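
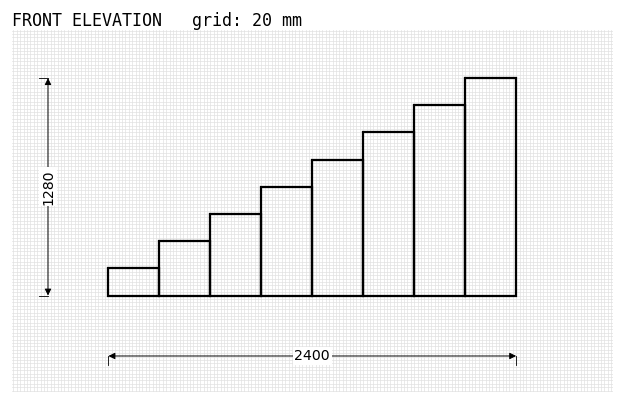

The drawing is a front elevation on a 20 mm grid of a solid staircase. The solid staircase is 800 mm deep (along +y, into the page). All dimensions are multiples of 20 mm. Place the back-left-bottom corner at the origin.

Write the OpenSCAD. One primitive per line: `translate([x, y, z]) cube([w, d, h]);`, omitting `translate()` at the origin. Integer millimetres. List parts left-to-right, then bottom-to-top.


cube([300, 800, 160]);
translate([300, 0, 0]) cube([300, 800, 320]);
translate([600, 0, 0]) cube([300, 800, 480]);
translate([900, 0, 0]) cube([300, 800, 640]);
translate([1200, 0, 0]) cube([300, 800, 800]);
translate([1500, 0, 0]) cube([300, 800, 960]);
translate([1800, 0, 0]) cube([300, 800, 1120]);
translate([2100, 0, 0]) cube([300, 800, 1280]);


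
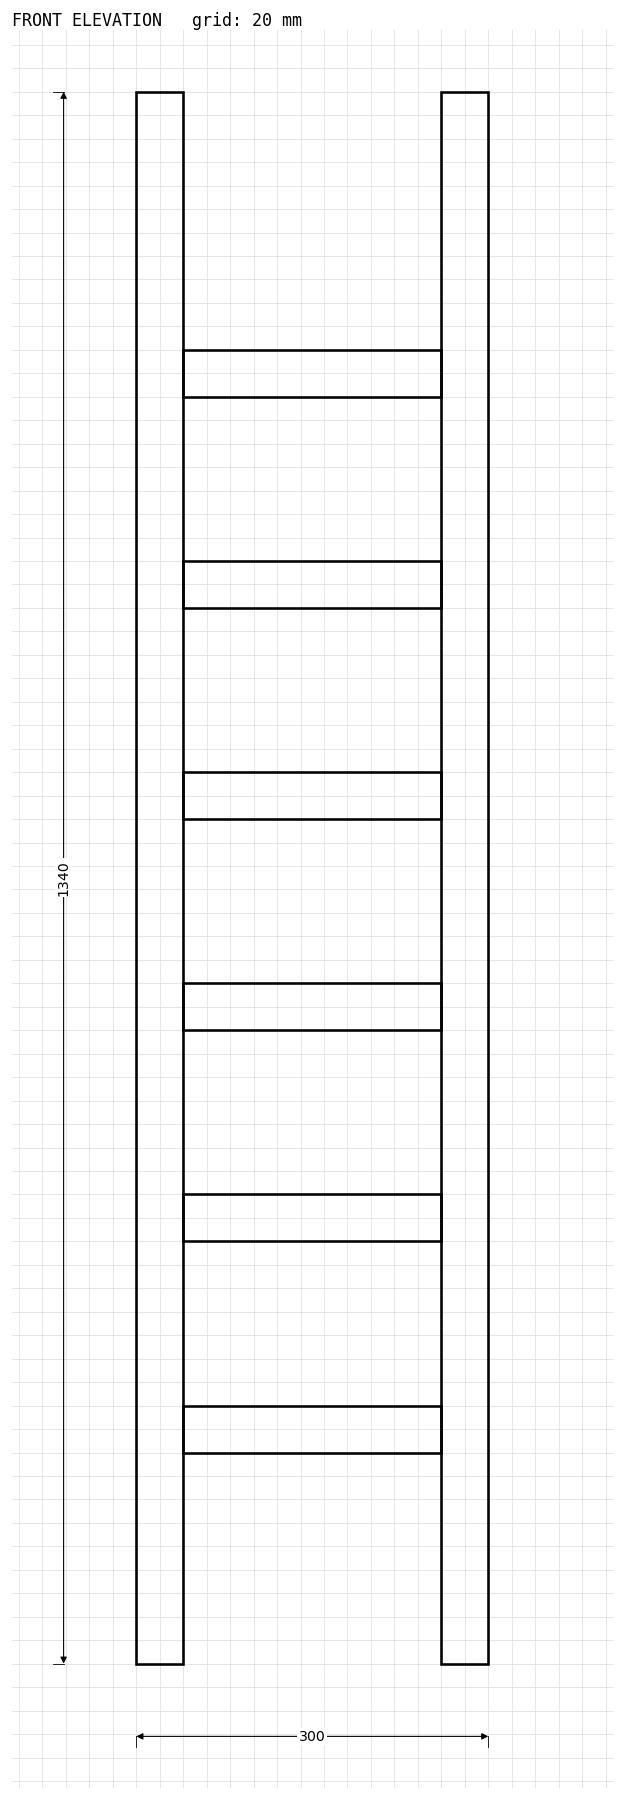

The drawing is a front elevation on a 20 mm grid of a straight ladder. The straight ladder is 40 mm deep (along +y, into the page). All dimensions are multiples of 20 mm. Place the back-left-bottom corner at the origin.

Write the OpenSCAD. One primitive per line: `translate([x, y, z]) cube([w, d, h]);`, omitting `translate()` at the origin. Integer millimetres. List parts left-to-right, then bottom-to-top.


cube([40, 40, 1340]);
translate([40, 0, 180]) cube([220, 40, 40]);
translate([40, 0, 360]) cube([220, 40, 40]);
translate([40, 0, 540]) cube([220, 40, 40]);
translate([40, 0, 720]) cube([220, 40, 40]);
translate([40, 0, 900]) cube([220, 40, 40]);
translate([40, 0, 1080]) cube([220, 40, 40]);
translate([260, 0, 0]) cube([40, 40, 1340]);


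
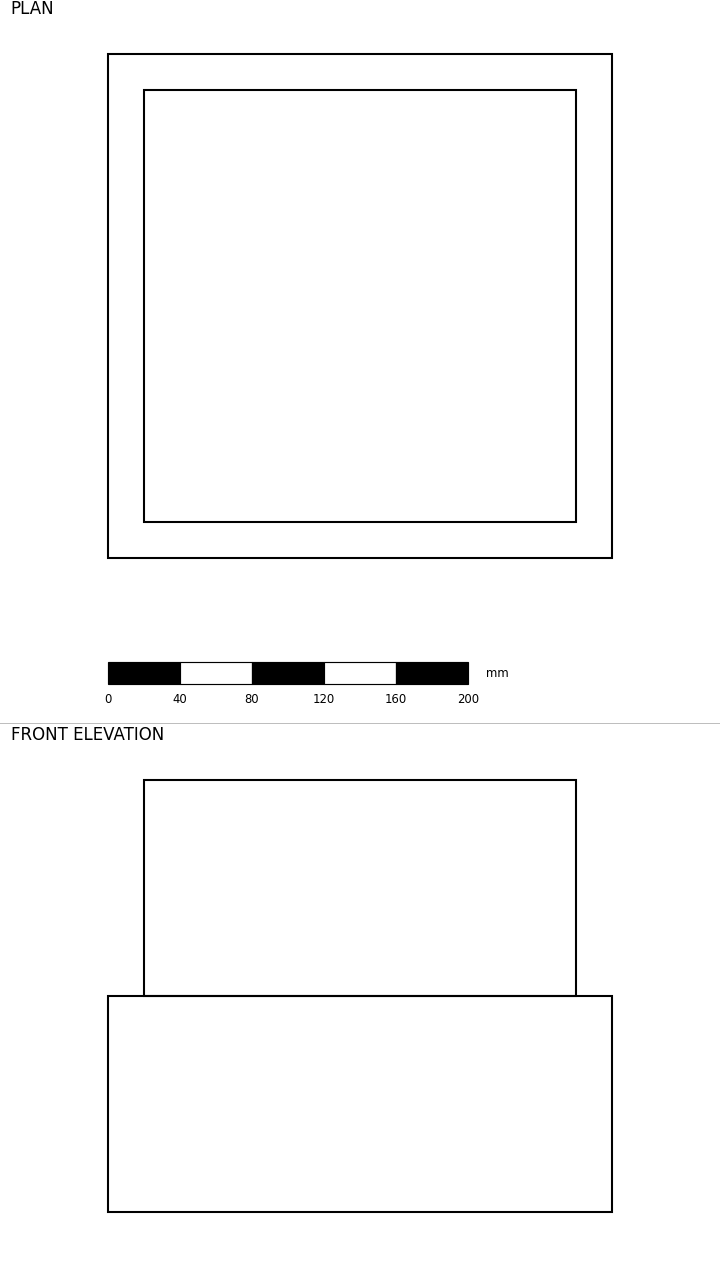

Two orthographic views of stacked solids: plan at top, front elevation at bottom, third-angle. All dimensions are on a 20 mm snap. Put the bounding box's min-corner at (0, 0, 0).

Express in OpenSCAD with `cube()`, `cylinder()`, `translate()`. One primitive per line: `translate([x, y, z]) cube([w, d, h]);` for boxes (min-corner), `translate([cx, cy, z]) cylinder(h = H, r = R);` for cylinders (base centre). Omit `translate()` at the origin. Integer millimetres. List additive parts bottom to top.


cube([280, 280, 120]);
translate([20, 20, 120]) cube([240, 240, 120]);


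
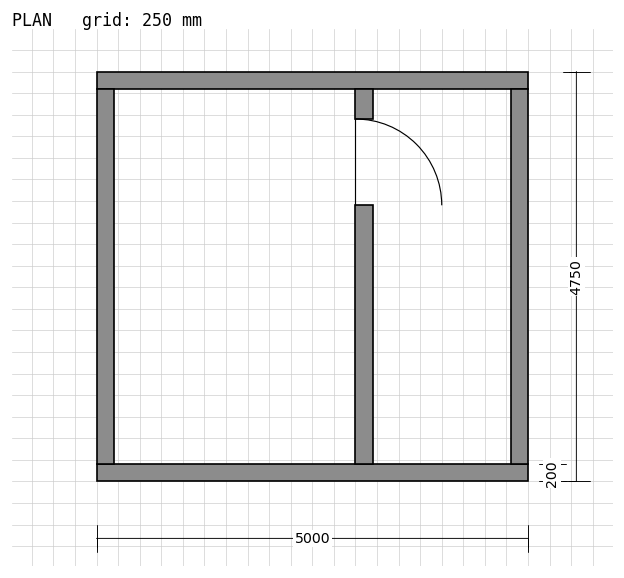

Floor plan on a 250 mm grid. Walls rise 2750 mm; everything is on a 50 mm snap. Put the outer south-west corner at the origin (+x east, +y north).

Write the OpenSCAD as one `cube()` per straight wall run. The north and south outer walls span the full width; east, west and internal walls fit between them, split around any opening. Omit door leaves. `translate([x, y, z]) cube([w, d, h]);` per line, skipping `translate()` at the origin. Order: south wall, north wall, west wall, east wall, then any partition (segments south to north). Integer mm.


cube([5000, 200, 2750]);
translate([0, 4550, 0]) cube([5000, 200, 2750]);
translate([0, 200, 0]) cube([200, 4350, 2750]);
translate([4800, 200, 0]) cube([200, 4350, 2750]);
translate([3000, 200, 0]) cube([200, 3000, 2750]);
translate([3000, 4200, 0]) cube([200, 350, 2750]);


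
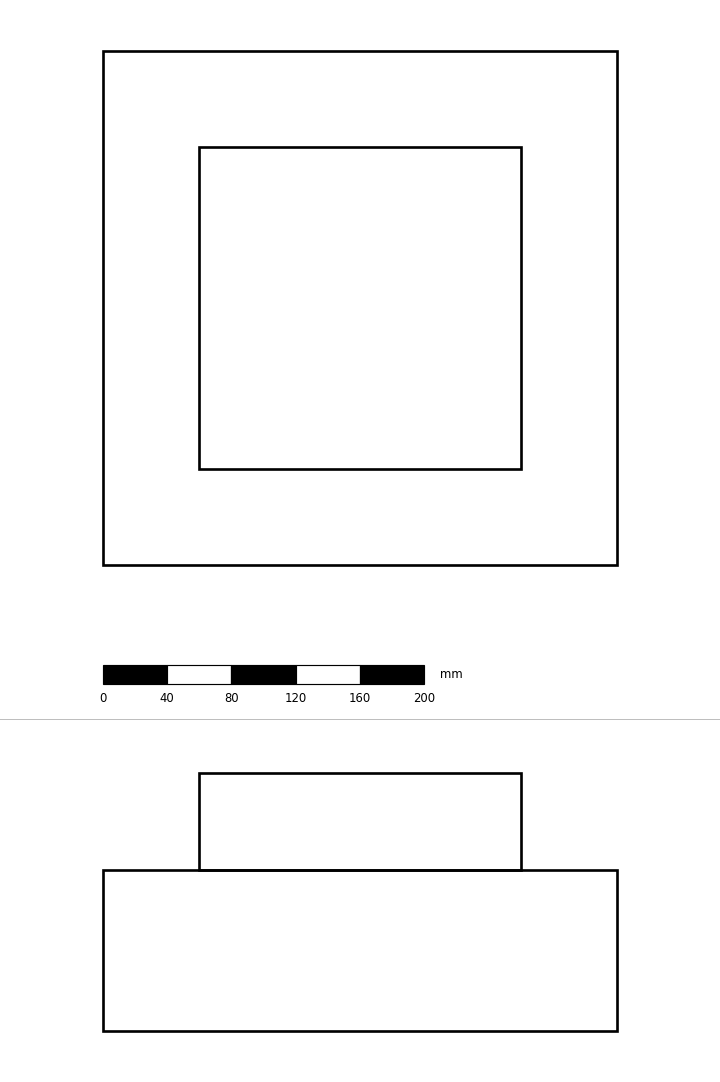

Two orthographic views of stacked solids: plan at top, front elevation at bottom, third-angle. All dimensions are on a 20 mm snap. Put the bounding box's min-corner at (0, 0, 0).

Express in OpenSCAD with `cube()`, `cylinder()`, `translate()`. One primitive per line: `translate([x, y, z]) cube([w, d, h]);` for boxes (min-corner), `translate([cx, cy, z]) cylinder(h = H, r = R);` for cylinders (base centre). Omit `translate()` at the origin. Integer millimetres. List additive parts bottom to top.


cube([320, 320, 100]);
translate([60, 60, 100]) cube([200, 200, 60]);


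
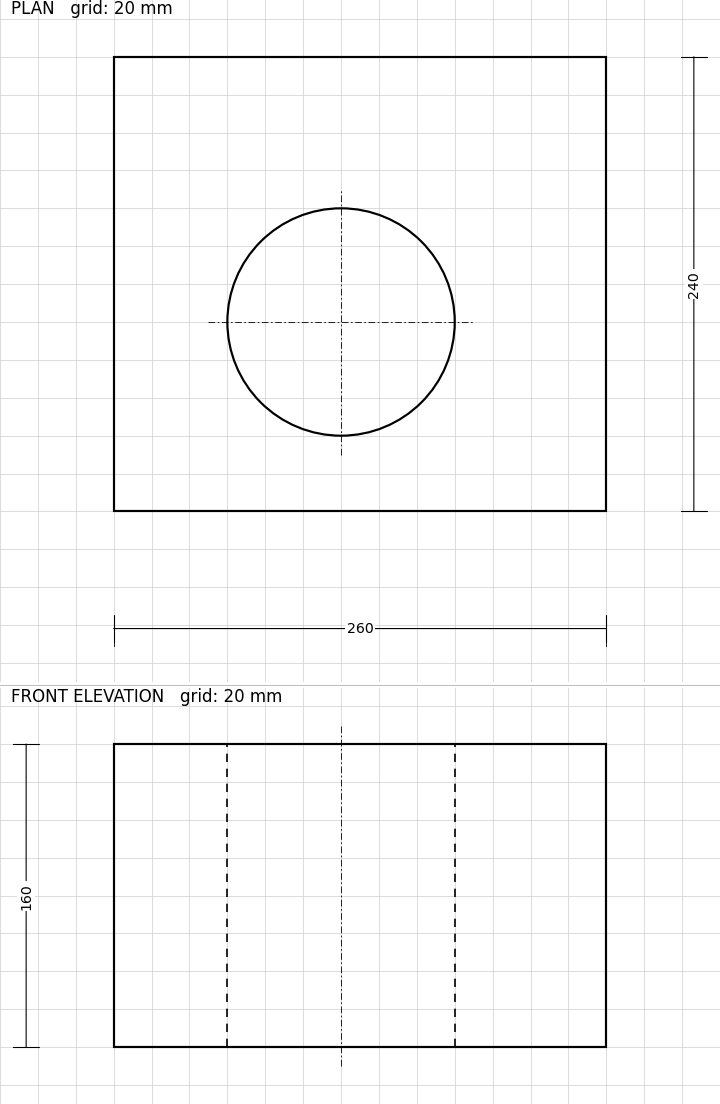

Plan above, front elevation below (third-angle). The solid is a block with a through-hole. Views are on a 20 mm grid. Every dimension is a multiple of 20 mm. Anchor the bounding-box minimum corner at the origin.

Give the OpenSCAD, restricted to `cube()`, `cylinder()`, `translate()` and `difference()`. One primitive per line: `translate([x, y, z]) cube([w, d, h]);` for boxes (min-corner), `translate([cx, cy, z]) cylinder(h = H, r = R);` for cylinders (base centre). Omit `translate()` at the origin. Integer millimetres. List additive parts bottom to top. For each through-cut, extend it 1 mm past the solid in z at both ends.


difference() {
  cube([260, 240, 160]);
  translate([120, 100, -1]) cylinder(h = 162, r = 60);
}


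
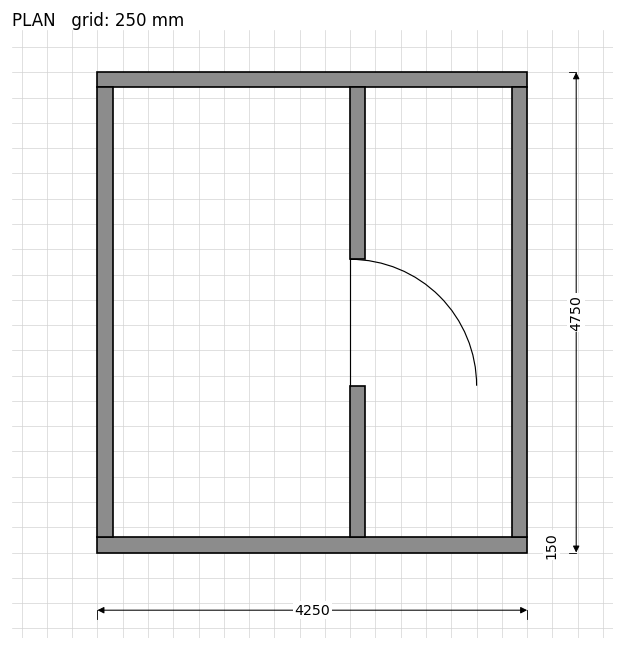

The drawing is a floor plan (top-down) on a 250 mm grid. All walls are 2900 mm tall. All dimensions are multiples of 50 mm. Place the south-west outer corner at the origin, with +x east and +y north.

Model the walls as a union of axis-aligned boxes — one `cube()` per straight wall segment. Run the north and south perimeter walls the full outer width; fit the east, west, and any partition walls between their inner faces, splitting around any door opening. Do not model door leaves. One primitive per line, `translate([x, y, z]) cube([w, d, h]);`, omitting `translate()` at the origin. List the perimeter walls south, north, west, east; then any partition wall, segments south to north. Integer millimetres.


cube([4250, 150, 2900]);
translate([0, 4600, 0]) cube([4250, 150, 2900]);
translate([0, 150, 0]) cube([150, 4450, 2900]);
translate([4100, 150, 0]) cube([150, 4450, 2900]);
translate([2500, 150, 0]) cube([150, 1500, 2900]);
translate([2500, 2900, 0]) cube([150, 1700, 2900]);


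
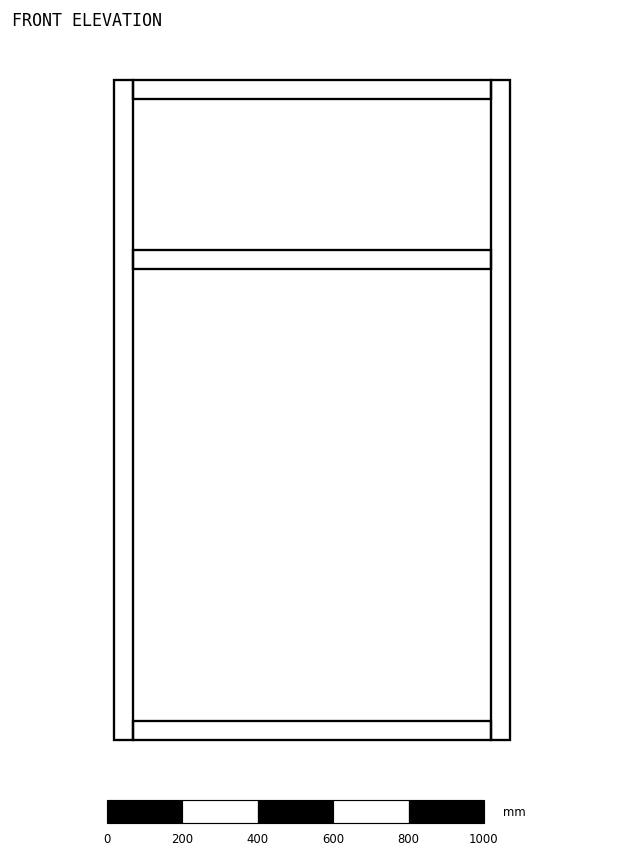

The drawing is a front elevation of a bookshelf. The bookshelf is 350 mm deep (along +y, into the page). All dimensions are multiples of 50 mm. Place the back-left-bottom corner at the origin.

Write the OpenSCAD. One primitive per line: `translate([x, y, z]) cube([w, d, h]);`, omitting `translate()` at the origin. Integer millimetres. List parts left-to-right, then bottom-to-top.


cube([50, 350, 1750]);
translate([50, 0, 0]) cube([950, 350, 50]);
translate([50, 0, 1250]) cube([950, 350, 50]);
translate([50, 0, 1700]) cube([950, 350, 50]);
translate([1000, 0, 0]) cube([50, 350, 1750]);


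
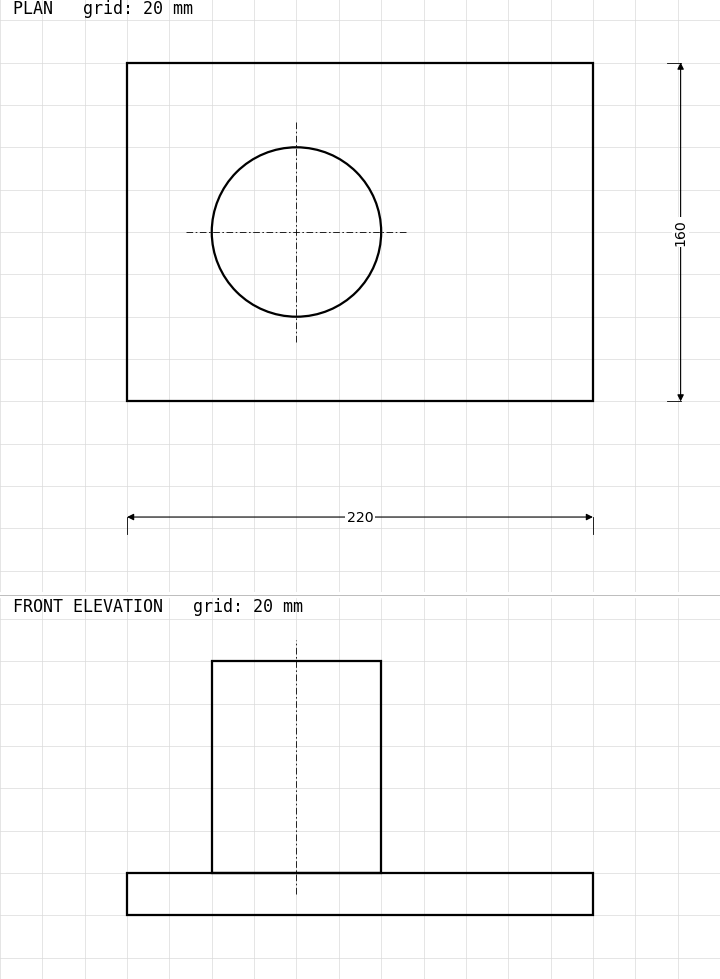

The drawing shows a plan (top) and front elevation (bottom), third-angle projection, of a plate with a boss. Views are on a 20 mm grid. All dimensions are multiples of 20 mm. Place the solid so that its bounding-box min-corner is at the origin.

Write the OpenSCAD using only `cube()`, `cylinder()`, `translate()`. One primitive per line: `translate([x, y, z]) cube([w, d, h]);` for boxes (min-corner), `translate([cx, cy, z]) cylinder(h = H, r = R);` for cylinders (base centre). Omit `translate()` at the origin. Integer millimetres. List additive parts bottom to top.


cube([220, 160, 20]);
translate([80, 80, 20]) cylinder(h = 100, r = 40);


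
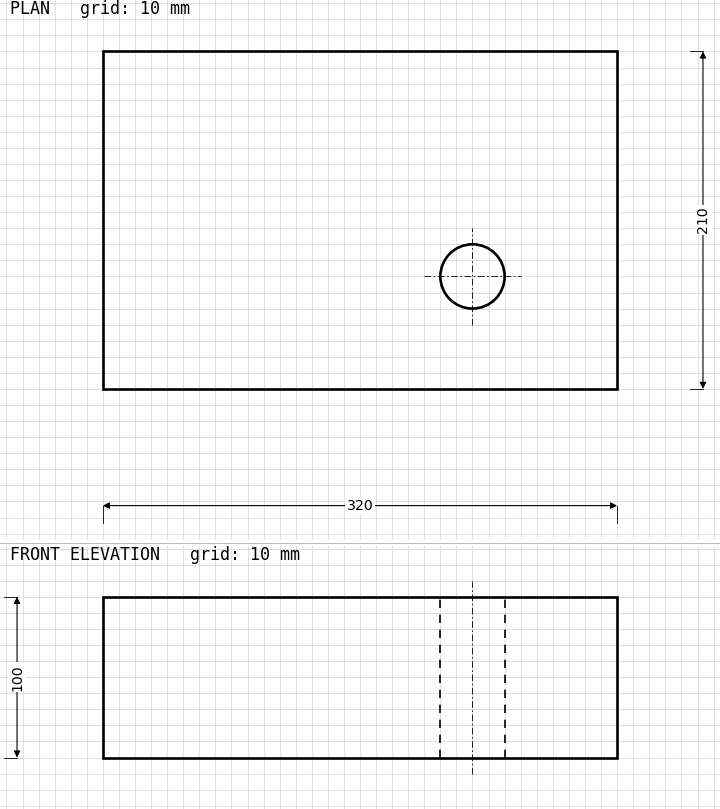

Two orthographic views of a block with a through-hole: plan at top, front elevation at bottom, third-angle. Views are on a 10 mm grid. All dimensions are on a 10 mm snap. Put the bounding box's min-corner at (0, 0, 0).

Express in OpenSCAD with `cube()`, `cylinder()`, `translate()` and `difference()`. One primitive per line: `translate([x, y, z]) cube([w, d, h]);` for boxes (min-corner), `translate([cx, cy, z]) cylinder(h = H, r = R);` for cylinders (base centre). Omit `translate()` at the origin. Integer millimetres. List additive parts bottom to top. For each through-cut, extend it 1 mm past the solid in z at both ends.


difference() {
  cube([320, 210, 100]);
  translate([230, 70, -1]) cylinder(h = 102, r = 20);
}


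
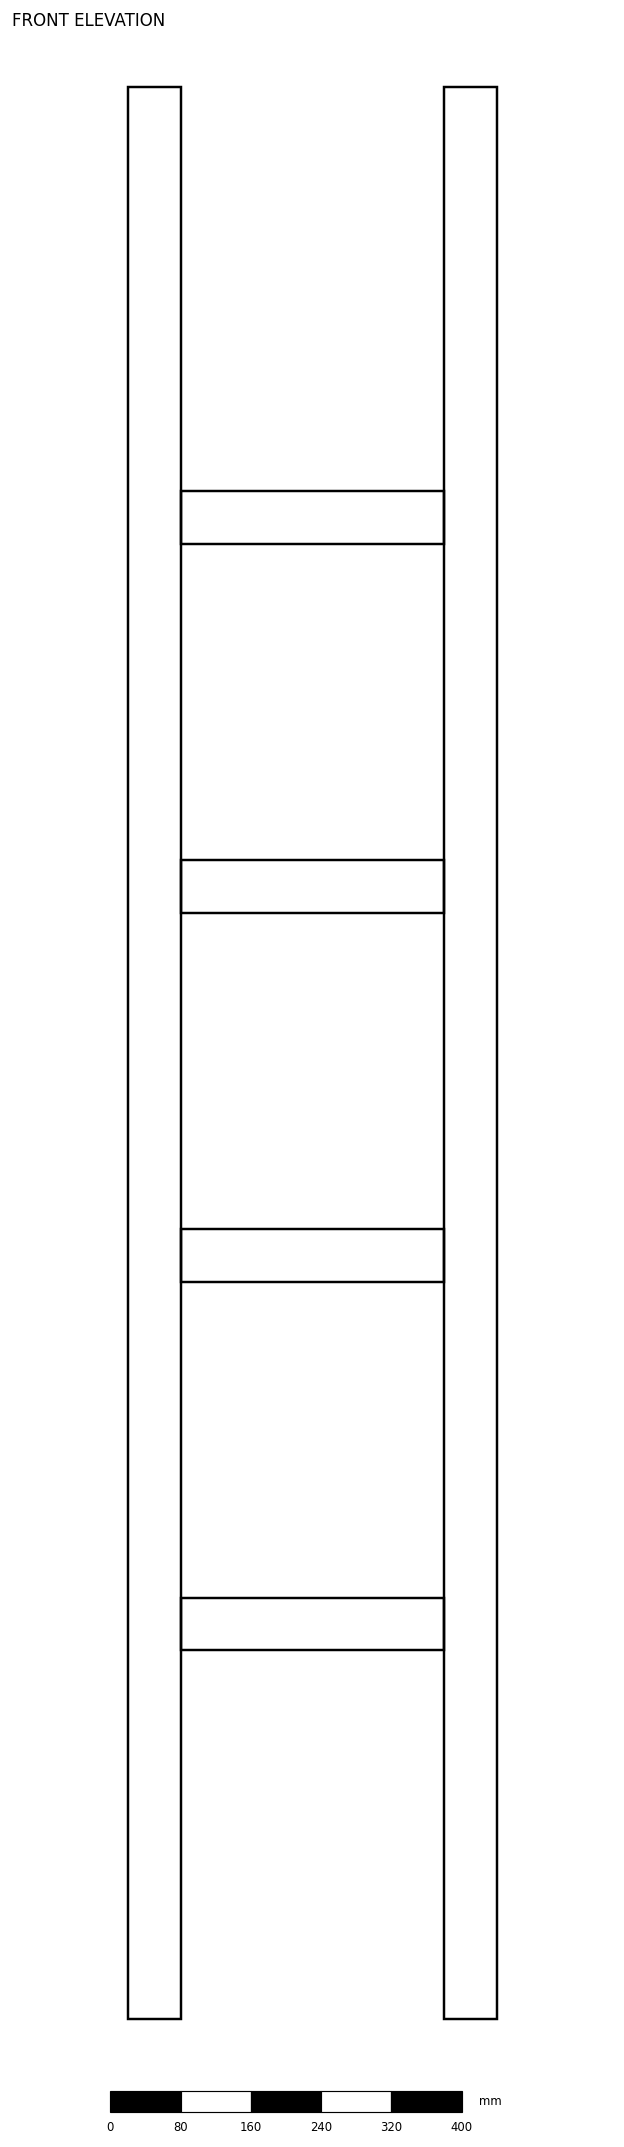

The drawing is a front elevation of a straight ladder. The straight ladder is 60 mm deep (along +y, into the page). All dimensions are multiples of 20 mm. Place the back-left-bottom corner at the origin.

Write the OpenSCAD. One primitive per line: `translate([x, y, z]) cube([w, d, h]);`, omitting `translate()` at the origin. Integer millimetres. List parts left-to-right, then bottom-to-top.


cube([60, 60, 2200]);
translate([60, 0, 420]) cube([300, 60, 60]);
translate([60, 0, 840]) cube([300, 60, 60]);
translate([60, 0, 1260]) cube([300, 60, 60]);
translate([60, 0, 1680]) cube([300, 60, 60]);
translate([360, 0, 0]) cube([60, 60, 2200]);


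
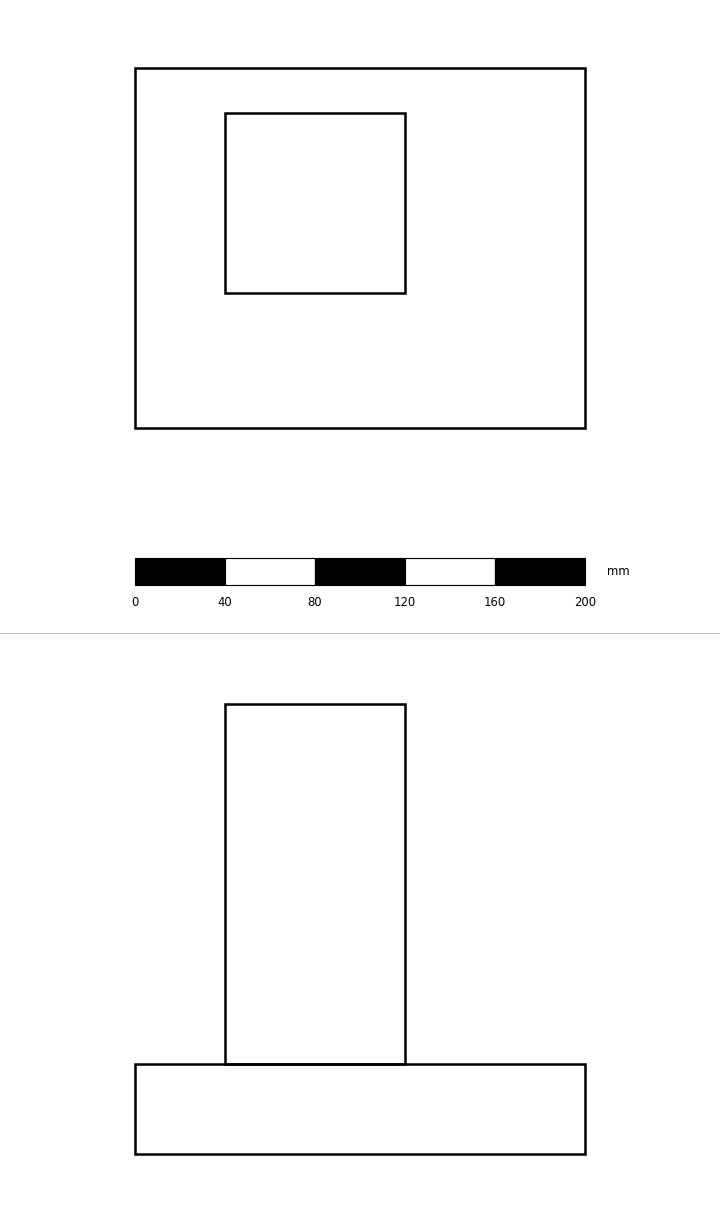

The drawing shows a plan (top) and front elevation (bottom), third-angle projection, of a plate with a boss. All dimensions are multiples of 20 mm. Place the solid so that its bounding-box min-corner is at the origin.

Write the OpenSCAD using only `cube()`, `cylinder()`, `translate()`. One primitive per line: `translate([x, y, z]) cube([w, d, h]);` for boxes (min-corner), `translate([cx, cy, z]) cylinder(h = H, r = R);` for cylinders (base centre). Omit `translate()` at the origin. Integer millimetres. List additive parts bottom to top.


cube([200, 160, 40]);
translate([40, 60, 40]) cube([80, 80, 160]);


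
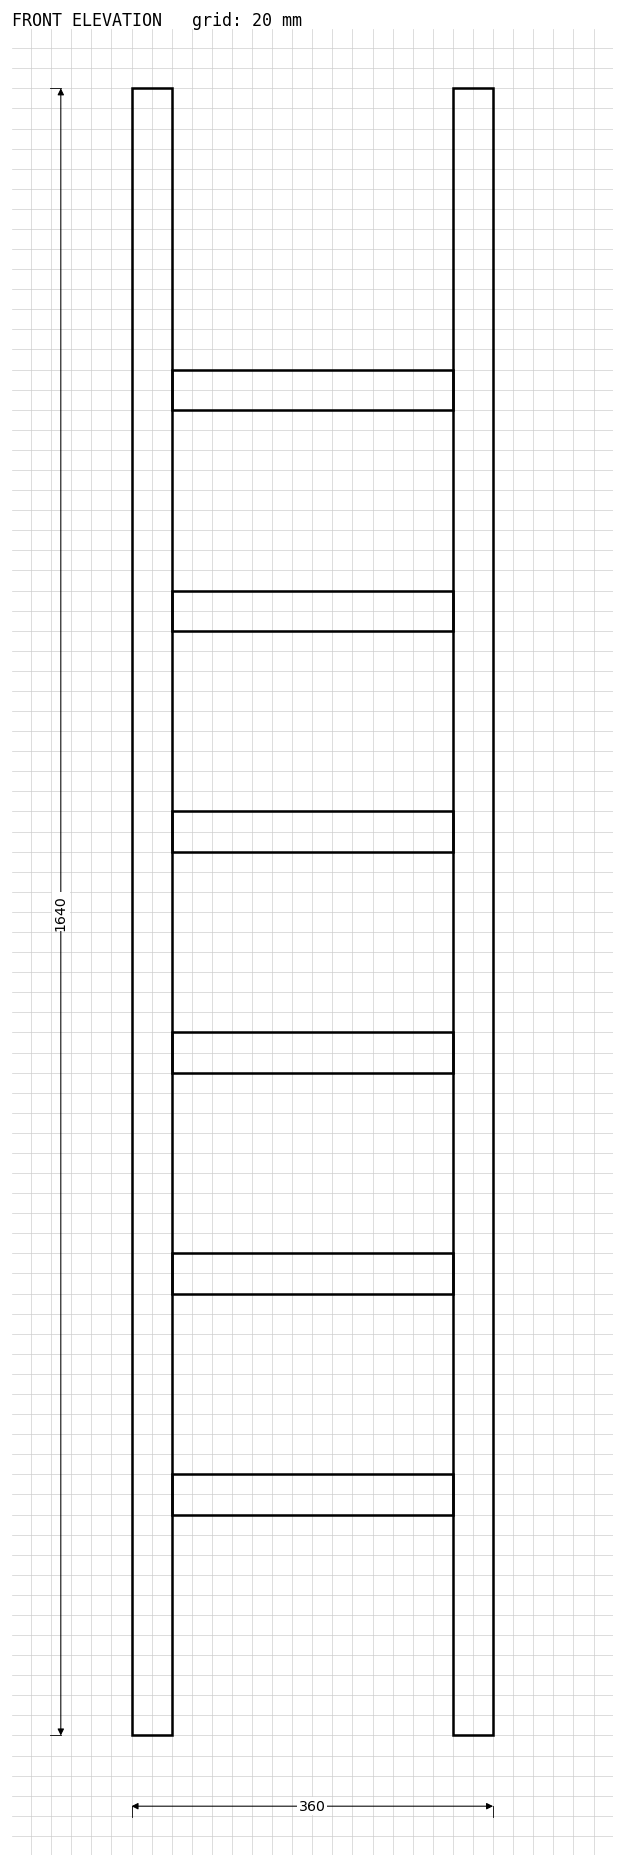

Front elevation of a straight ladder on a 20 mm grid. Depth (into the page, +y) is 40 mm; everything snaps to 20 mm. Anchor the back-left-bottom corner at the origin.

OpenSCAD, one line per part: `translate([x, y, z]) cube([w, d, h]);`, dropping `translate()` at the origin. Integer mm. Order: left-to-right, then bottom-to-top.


cube([40, 40, 1640]);
translate([40, 0, 220]) cube([280, 40, 40]);
translate([40, 0, 440]) cube([280, 40, 40]);
translate([40, 0, 660]) cube([280, 40, 40]);
translate([40, 0, 880]) cube([280, 40, 40]);
translate([40, 0, 1100]) cube([280, 40, 40]);
translate([40, 0, 1320]) cube([280, 40, 40]);
translate([320, 0, 0]) cube([40, 40, 1640]);


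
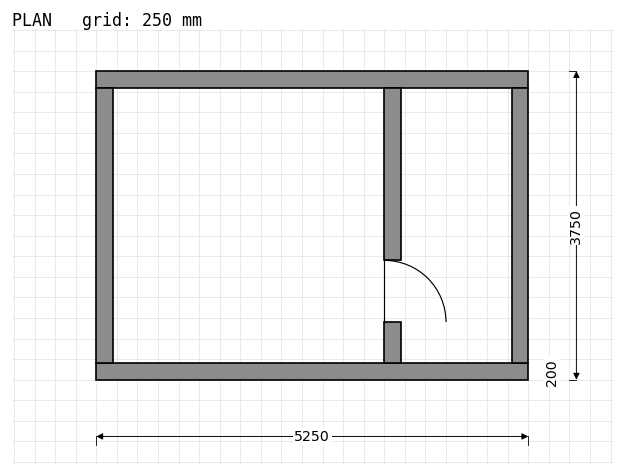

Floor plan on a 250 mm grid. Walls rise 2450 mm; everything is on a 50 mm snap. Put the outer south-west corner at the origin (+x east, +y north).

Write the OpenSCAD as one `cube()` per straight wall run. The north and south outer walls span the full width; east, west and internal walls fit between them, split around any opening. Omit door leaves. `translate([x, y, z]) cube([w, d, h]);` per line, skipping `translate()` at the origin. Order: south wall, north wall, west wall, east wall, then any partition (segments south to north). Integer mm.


cube([5250, 200, 2450]);
translate([0, 3550, 0]) cube([5250, 200, 2450]);
translate([0, 200, 0]) cube([200, 3350, 2450]);
translate([5050, 200, 0]) cube([200, 3350, 2450]);
translate([3500, 200, 0]) cube([200, 500, 2450]);
translate([3500, 1450, 0]) cube([200, 2100, 2450]);


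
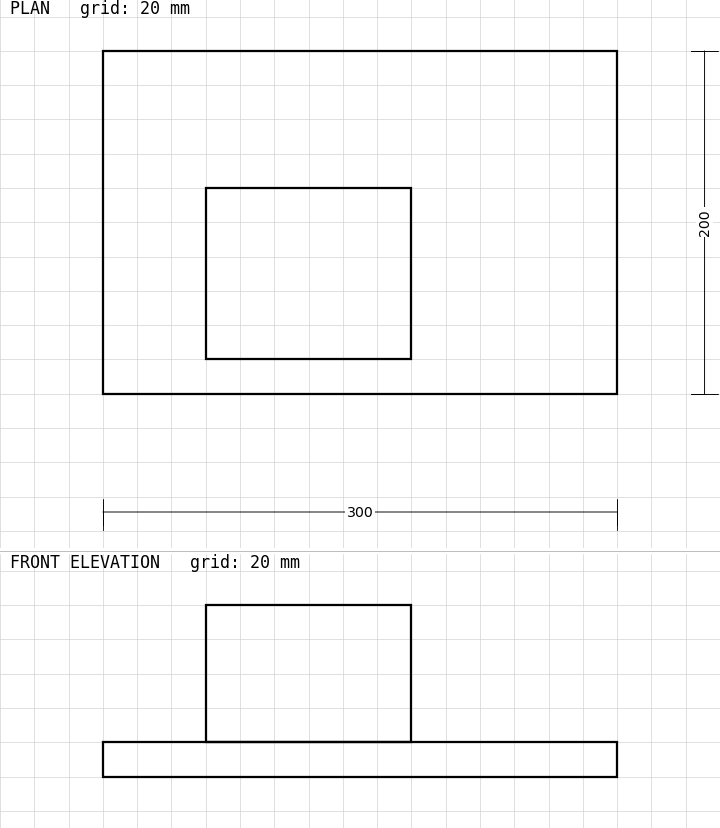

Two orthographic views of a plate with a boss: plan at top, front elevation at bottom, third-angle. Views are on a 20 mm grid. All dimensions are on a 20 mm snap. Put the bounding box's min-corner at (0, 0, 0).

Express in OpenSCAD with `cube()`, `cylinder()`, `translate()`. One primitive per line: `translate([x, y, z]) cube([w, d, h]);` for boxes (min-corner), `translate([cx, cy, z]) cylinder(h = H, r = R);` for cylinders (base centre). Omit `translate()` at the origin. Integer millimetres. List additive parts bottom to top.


cube([300, 200, 20]);
translate([60, 20, 20]) cube([120, 100, 80]);


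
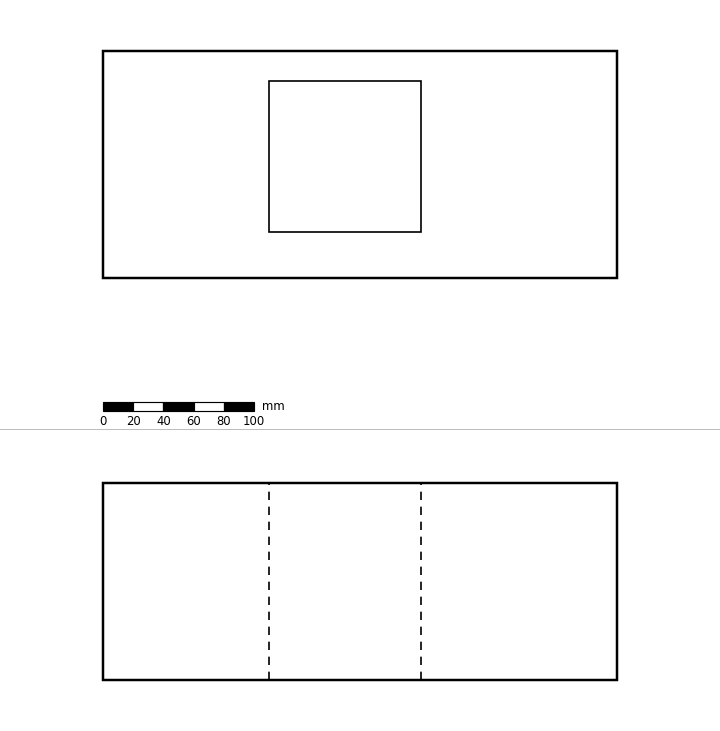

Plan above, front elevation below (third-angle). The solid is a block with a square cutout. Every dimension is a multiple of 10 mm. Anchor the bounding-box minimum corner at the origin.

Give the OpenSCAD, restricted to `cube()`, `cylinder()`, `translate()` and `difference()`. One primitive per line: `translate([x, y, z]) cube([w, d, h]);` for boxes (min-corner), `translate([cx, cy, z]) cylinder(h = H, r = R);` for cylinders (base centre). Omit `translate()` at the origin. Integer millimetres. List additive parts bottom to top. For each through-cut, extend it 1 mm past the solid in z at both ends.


difference() {
  cube([340, 150, 130]);
  translate([110, 30, -1]) cube([100, 100, 132]);
}


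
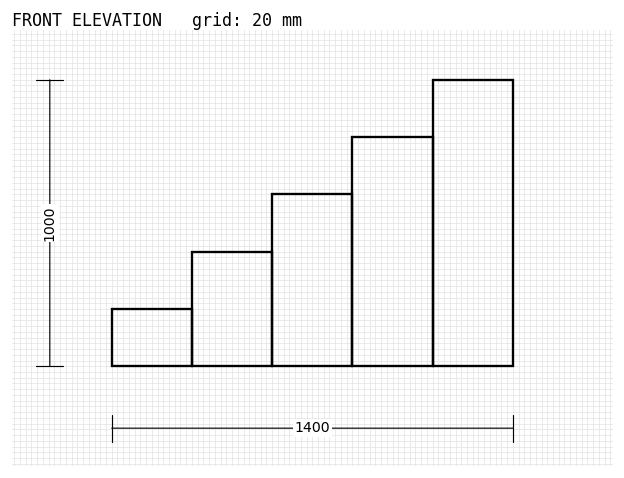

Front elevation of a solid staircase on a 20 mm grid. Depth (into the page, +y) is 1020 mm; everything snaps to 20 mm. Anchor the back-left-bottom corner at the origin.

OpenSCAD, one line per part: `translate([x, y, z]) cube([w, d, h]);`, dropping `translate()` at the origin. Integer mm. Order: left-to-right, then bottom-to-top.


cube([280, 1020, 200]);
translate([280, 0, 0]) cube([280, 1020, 400]);
translate([560, 0, 0]) cube([280, 1020, 600]);
translate([840, 0, 0]) cube([280, 1020, 800]);
translate([1120, 0, 0]) cube([280, 1020, 1000]);


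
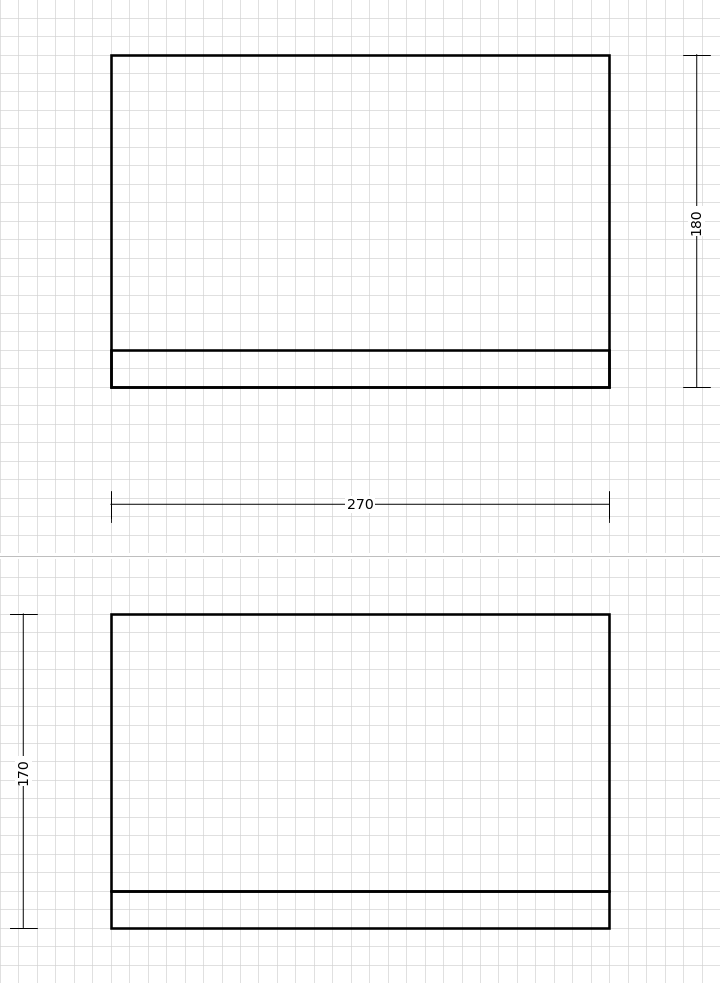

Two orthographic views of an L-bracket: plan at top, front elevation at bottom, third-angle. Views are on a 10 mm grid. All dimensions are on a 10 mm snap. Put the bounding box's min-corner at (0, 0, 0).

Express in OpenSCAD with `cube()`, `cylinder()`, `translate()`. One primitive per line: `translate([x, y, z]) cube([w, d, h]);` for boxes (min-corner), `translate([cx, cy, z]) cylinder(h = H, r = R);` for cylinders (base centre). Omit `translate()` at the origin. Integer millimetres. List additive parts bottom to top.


cube([270, 180, 20]);
translate([0, 0, 20]) cube([270, 20, 150]);


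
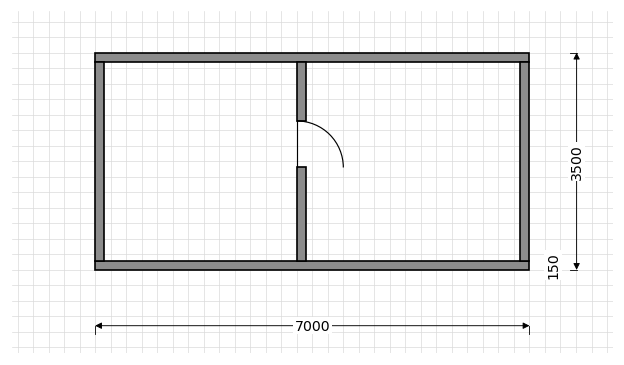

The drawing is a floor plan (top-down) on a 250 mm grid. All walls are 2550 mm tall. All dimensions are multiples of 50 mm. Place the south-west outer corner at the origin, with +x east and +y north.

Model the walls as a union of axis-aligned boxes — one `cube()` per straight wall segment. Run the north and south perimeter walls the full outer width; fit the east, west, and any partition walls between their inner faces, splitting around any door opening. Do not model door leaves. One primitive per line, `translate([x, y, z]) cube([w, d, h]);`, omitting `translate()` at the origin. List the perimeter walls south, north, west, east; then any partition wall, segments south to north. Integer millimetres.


cube([7000, 150, 2550]);
translate([0, 3350, 0]) cube([7000, 150, 2550]);
translate([0, 150, 0]) cube([150, 3200, 2550]);
translate([6850, 150, 0]) cube([150, 3200, 2550]);
translate([3250, 150, 0]) cube([150, 1500, 2550]);
translate([3250, 2400, 0]) cube([150, 950, 2550]);


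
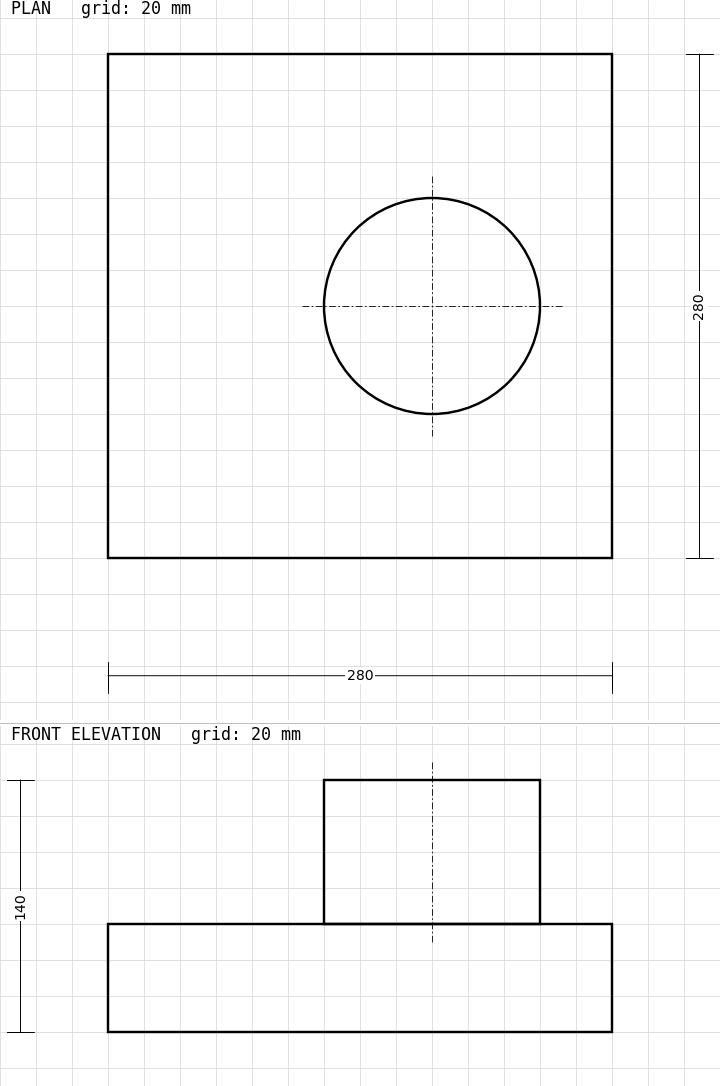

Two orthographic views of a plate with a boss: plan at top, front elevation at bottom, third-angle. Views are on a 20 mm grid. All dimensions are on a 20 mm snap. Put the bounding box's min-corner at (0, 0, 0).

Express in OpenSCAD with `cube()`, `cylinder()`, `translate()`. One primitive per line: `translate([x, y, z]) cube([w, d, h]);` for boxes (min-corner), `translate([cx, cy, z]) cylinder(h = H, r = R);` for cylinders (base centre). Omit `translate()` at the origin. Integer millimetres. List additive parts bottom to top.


cube([280, 280, 60]);
translate([180, 140, 60]) cylinder(h = 80, r = 60);


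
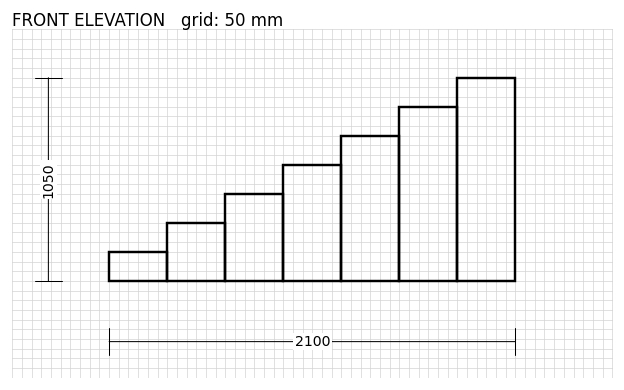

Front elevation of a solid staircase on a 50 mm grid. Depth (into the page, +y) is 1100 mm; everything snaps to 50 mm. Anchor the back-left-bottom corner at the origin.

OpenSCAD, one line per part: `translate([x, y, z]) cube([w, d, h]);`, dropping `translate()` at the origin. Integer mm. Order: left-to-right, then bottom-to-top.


cube([300, 1100, 150]);
translate([300, 0, 0]) cube([300, 1100, 300]);
translate([600, 0, 0]) cube([300, 1100, 450]);
translate([900, 0, 0]) cube([300, 1100, 600]);
translate([1200, 0, 0]) cube([300, 1100, 750]);
translate([1500, 0, 0]) cube([300, 1100, 900]);
translate([1800, 0, 0]) cube([300, 1100, 1050]);


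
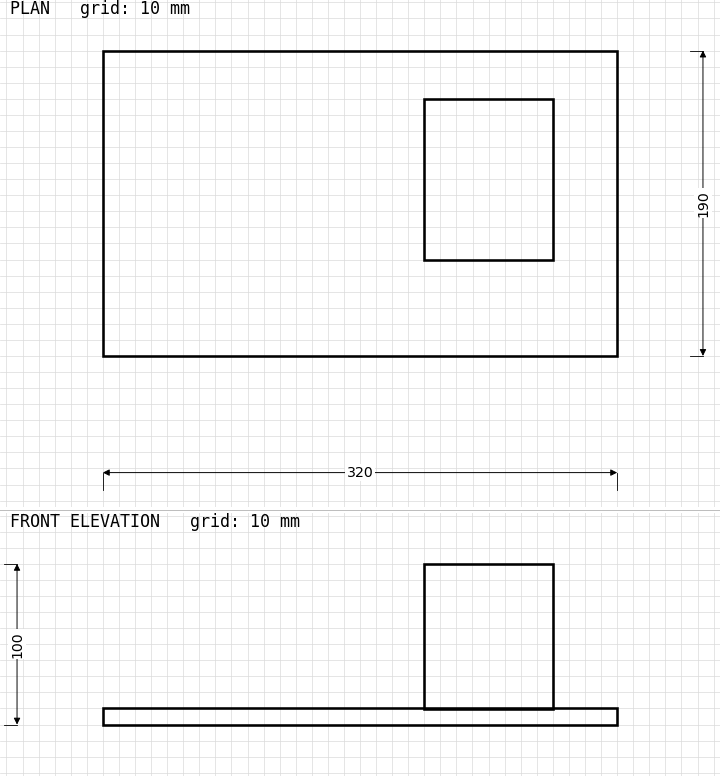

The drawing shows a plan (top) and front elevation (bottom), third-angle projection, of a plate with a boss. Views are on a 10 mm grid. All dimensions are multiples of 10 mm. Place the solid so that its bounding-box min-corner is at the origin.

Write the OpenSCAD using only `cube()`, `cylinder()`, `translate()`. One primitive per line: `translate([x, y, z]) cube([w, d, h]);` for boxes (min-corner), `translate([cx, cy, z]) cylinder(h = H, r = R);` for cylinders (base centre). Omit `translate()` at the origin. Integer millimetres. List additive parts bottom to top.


cube([320, 190, 10]);
translate([200, 60, 10]) cube([80, 100, 90]);


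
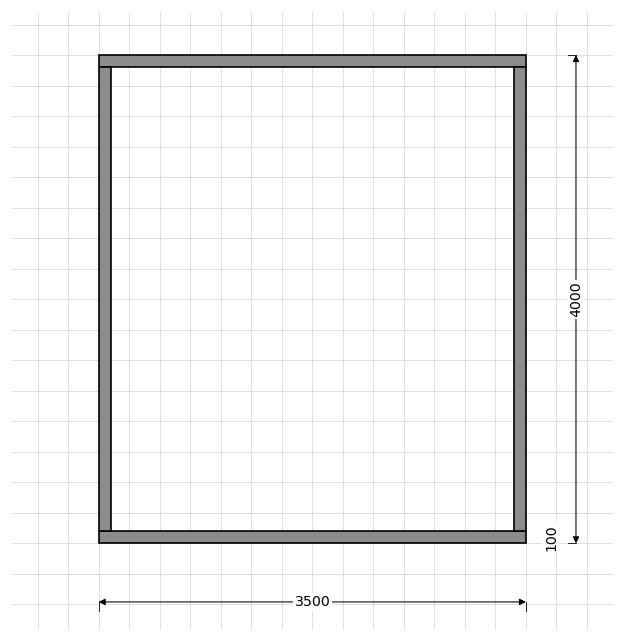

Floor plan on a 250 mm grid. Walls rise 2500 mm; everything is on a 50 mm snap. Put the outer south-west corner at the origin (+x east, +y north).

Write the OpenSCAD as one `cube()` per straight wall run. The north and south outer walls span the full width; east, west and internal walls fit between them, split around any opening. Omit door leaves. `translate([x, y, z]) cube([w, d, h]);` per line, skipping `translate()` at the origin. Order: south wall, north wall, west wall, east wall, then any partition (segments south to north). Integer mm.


cube([3500, 100, 2500]);
translate([0, 3900, 0]) cube([3500, 100, 2500]);
translate([0, 100, 0]) cube([100, 3800, 2500]);
translate([3400, 100, 0]) cube([100, 3800, 2500]);


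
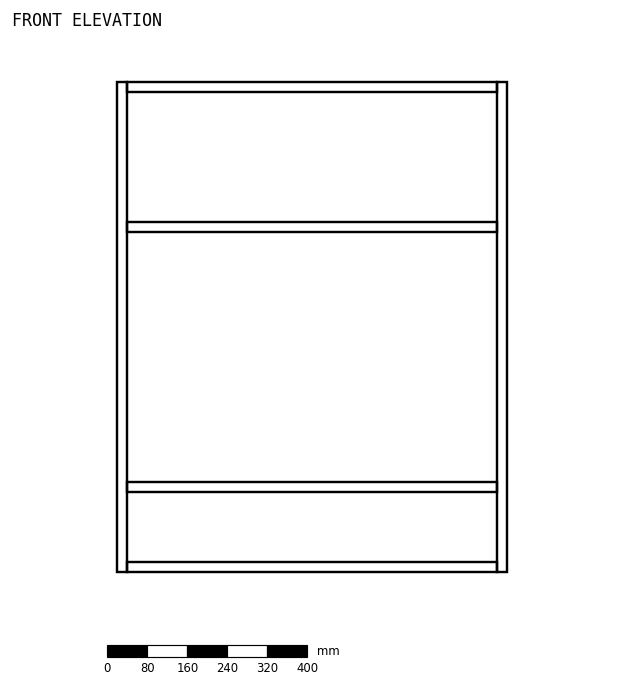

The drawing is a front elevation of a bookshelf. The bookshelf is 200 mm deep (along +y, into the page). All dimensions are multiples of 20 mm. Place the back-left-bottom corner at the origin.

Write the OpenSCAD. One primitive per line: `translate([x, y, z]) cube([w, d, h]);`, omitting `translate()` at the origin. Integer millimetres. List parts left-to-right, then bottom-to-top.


cube([20, 200, 980]);
translate([20, 0, 0]) cube([740, 200, 20]);
translate([20, 0, 160]) cube([740, 200, 20]);
translate([20, 0, 680]) cube([740, 200, 20]);
translate([20, 0, 960]) cube([740, 200, 20]);
translate([760, 0, 0]) cube([20, 200, 980]);


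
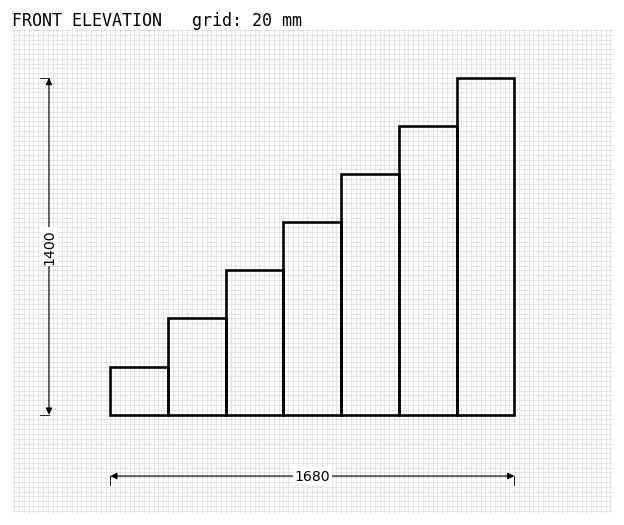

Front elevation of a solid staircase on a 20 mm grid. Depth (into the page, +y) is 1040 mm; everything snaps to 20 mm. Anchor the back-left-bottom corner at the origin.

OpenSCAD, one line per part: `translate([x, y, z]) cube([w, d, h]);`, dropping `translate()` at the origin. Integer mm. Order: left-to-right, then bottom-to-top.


cube([240, 1040, 200]);
translate([240, 0, 0]) cube([240, 1040, 400]);
translate([480, 0, 0]) cube([240, 1040, 600]);
translate([720, 0, 0]) cube([240, 1040, 800]);
translate([960, 0, 0]) cube([240, 1040, 1000]);
translate([1200, 0, 0]) cube([240, 1040, 1200]);
translate([1440, 0, 0]) cube([240, 1040, 1400]);


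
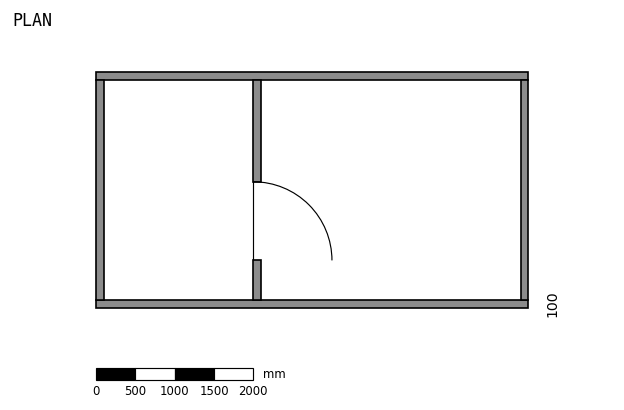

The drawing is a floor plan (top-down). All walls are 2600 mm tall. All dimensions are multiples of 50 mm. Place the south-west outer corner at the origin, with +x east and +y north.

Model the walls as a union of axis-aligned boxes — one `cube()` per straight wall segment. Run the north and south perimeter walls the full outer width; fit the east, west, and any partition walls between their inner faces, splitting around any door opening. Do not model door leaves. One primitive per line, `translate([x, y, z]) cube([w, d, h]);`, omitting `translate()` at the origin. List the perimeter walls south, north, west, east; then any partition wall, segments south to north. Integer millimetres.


cube([5500, 100, 2600]);
translate([0, 2900, 0]) cube([5500, 100, 2600]);
translate([0, 100, 0]) cube([100, 2800, 2600]);
translate([5400, 100, 0]) cube([100, 2800, 2600]);
translate([2000, 100, 0]) cube([100, 500, 2600]);
translate([2000, 1600, 0]) cube([100, 1300, 2600]);


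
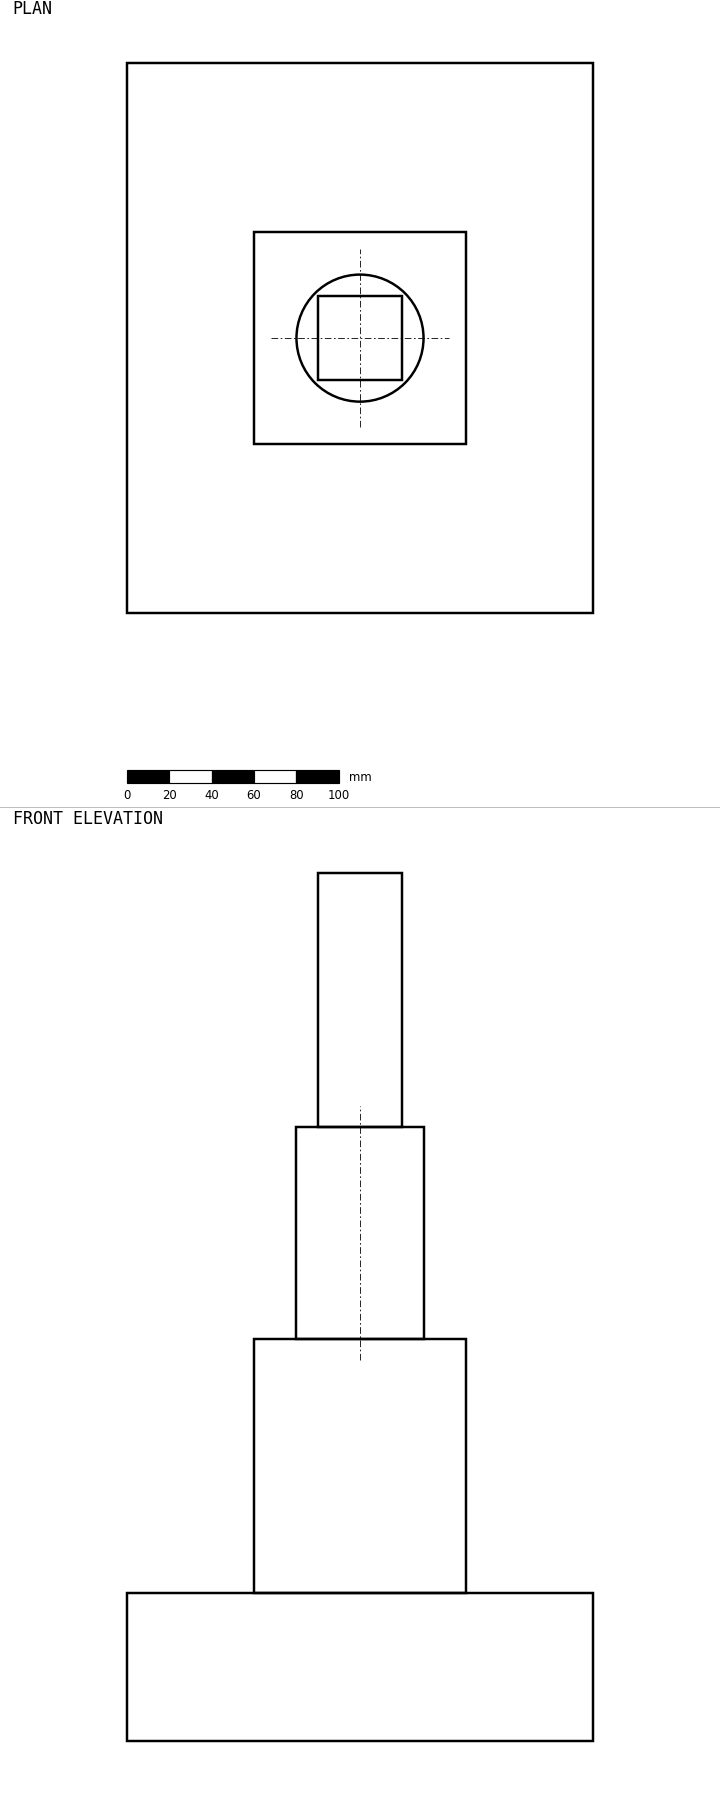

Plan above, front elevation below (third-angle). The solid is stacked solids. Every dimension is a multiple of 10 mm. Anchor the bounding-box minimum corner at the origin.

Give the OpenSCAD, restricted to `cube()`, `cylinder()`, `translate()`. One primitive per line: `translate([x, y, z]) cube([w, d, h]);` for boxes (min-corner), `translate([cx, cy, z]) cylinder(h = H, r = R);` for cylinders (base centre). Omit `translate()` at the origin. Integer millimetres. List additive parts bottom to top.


cube([220, 260, 70]);
translate([60, 80, 70]) cube([100, 100, 120]);
translate([110, 130, 190]) cylinder(h = 100, r = 30);
translate([90, 110, 290]) cube([40, 40, 120]);


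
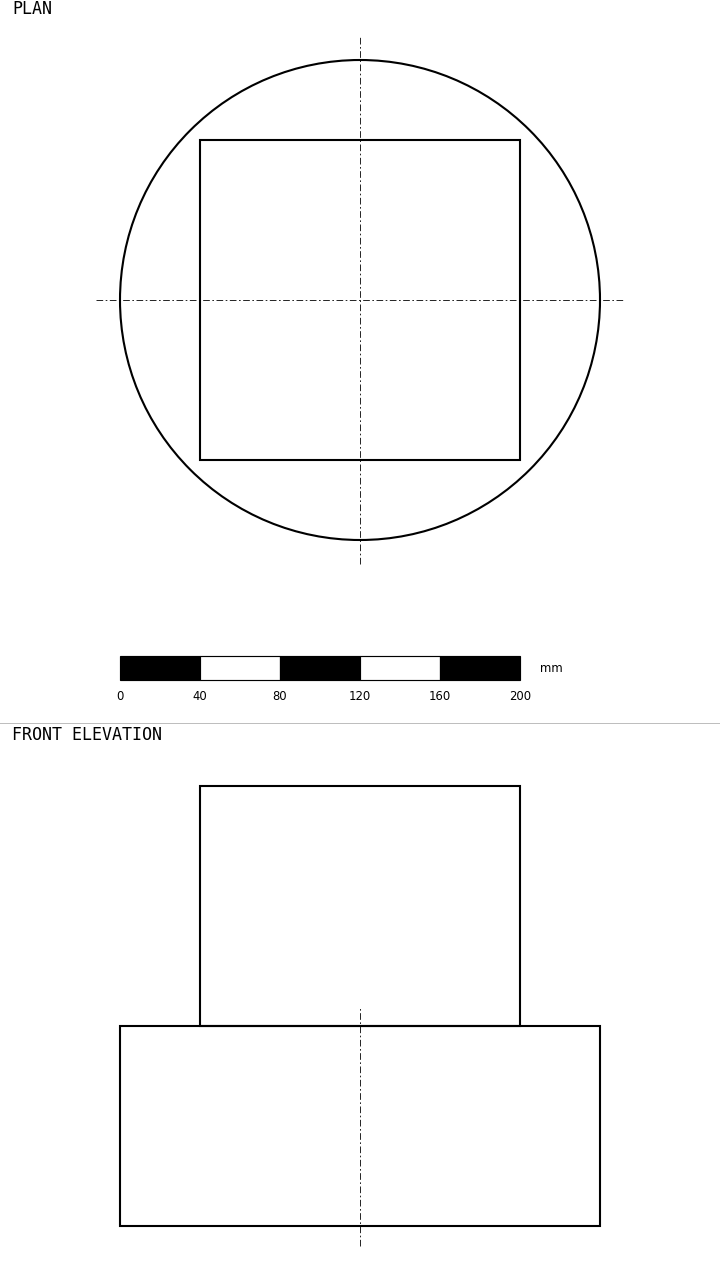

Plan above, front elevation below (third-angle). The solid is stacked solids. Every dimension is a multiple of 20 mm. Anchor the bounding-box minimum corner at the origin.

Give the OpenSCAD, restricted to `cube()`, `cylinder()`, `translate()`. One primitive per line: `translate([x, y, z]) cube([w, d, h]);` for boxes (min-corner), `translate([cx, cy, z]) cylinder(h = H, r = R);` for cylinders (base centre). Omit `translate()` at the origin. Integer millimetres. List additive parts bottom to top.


translate([120, 120, 0]) cylinder(h = 100, r = 120);
translate([40, 40, 100]) cube([160, 160, 120]);


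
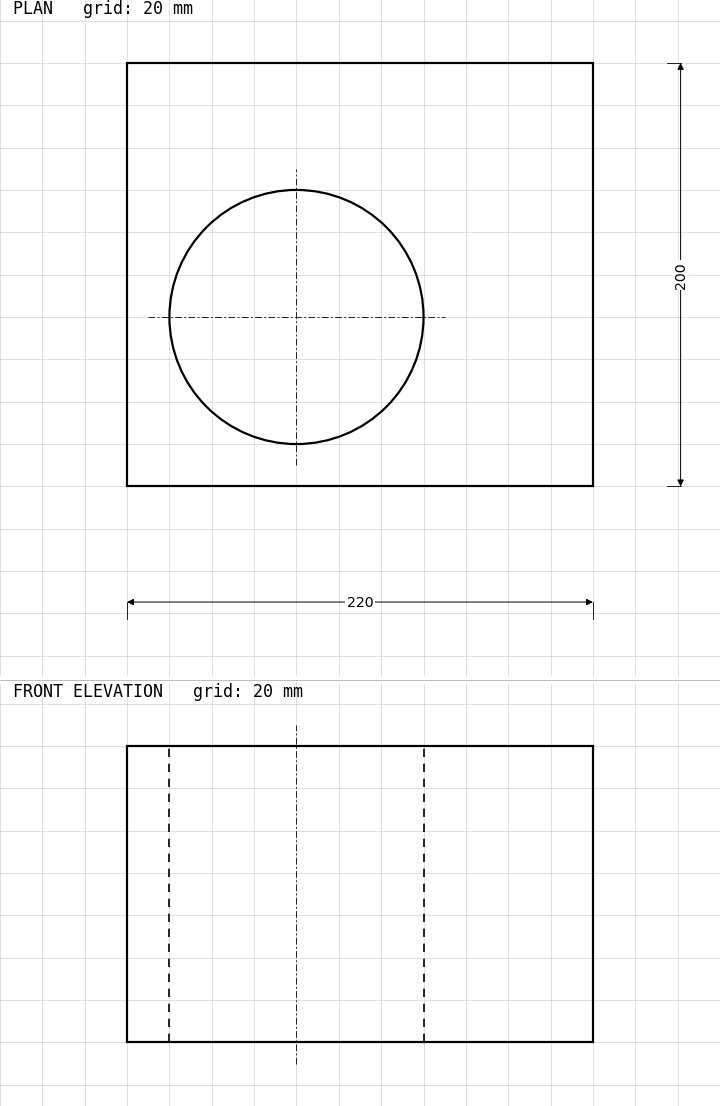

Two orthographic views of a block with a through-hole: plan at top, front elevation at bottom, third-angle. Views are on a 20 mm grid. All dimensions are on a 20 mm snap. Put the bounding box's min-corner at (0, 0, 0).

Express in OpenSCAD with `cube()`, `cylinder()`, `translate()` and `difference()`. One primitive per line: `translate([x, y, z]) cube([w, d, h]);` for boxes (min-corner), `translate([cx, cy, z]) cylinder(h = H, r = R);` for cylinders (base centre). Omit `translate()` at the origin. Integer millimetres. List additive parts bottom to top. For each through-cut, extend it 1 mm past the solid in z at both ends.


difference() {
  cube([220, 200, 140]);
  translate([80, 80, -1]) cylinder(h = 142, r = 60);
}


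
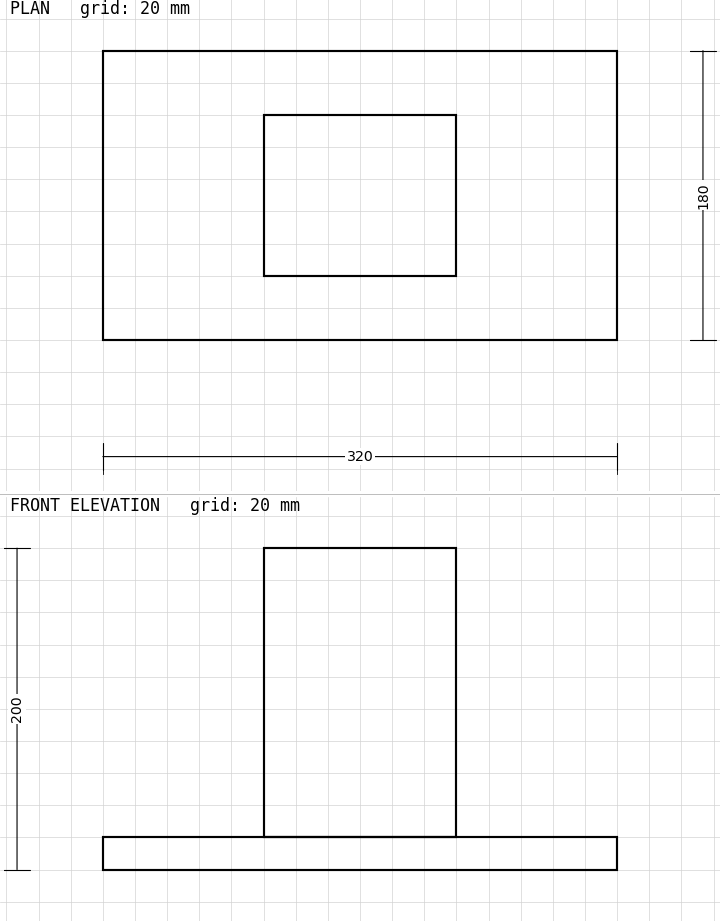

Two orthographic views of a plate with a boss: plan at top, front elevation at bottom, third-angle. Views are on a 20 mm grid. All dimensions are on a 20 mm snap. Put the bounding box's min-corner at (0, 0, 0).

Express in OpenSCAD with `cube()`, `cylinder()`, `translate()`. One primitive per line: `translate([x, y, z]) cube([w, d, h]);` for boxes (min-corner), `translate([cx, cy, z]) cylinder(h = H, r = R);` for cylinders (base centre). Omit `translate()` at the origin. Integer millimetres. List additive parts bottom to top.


cube([320, 180, 20]);
translate([100, 40, 20]) cube([120, 100, 180]);


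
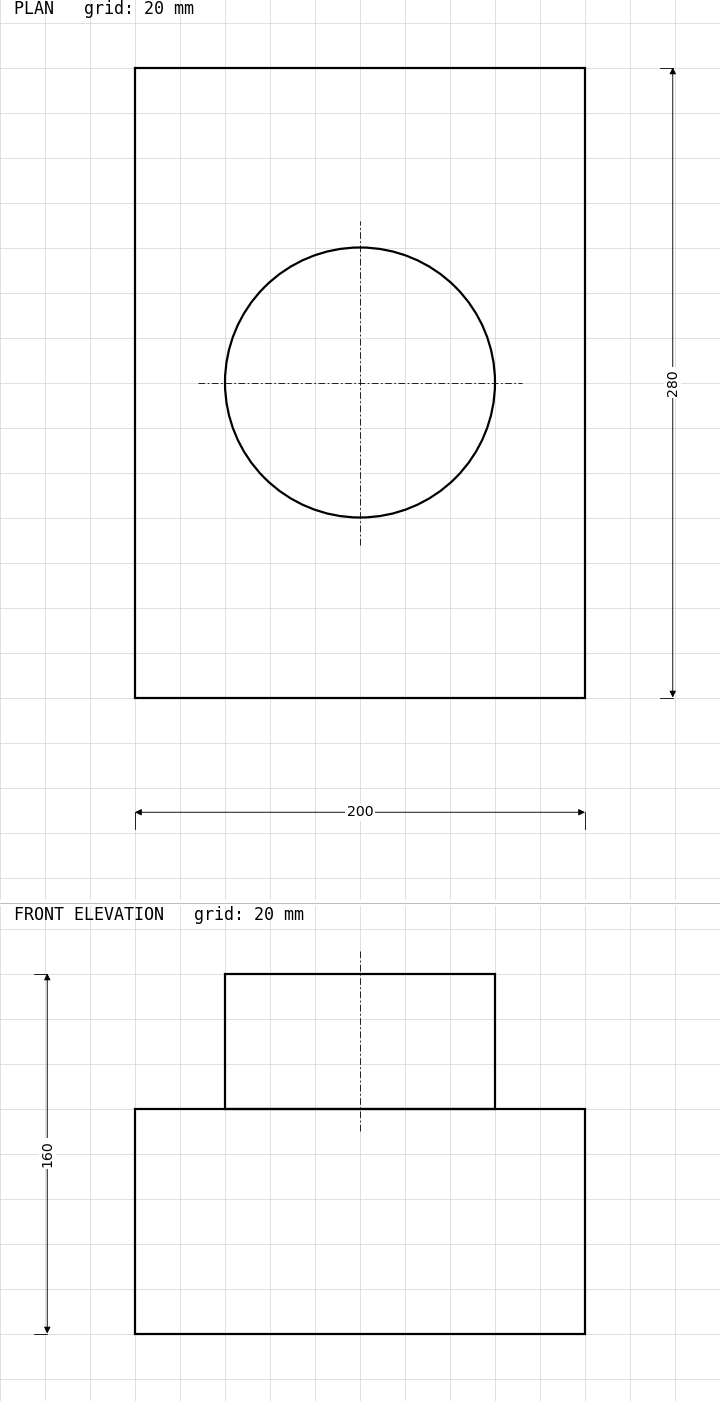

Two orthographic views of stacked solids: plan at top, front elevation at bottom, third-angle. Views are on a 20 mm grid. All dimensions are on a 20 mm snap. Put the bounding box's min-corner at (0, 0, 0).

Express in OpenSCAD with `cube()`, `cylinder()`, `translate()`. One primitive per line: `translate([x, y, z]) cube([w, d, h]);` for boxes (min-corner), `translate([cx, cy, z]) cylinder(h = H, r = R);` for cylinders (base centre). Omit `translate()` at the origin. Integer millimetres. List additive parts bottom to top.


cube([200, 280, 100]);
translate([100, 140, 100]) cylinder(h = 60, r = 60);


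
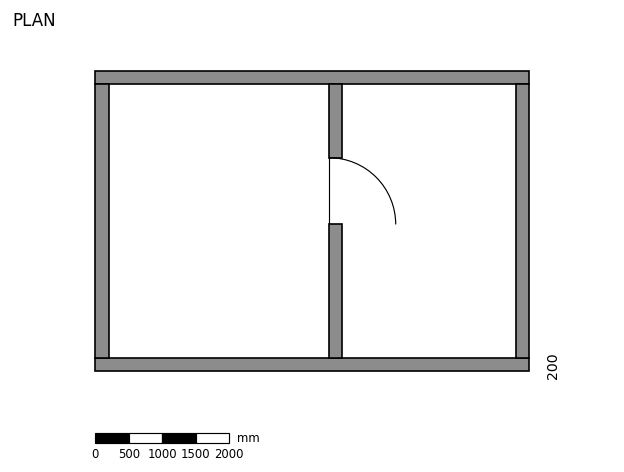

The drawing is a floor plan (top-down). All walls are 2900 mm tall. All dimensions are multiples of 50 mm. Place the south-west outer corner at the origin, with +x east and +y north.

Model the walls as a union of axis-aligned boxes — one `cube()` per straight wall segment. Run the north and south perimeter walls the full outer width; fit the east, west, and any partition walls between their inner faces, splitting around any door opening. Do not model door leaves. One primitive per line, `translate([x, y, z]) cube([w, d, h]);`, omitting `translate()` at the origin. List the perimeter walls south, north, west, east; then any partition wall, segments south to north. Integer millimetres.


cube([6500, 200, 2900]);
translate([0, 4300, 0]) cube([6500, 200, 2900]);
translate([0, 200, 0]) cube([200, 4100, 2900]);
translate([6300, 200, 0]) cube([200, 4100, 2900]);
translate([3500, 200, 0]) cube([200, 2000, 2900]);
translate([3500, 3200, 0]) cube([200, 1100, 2900]);


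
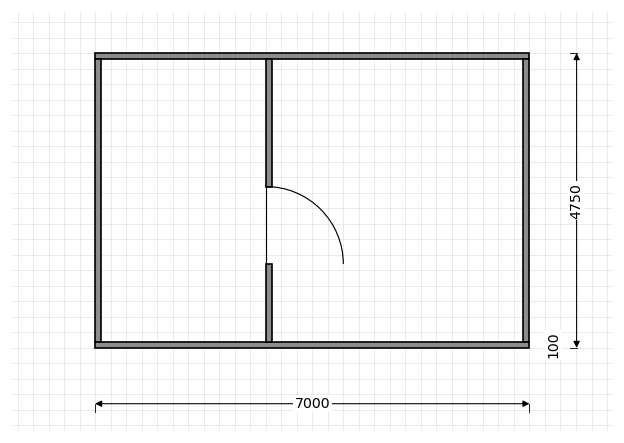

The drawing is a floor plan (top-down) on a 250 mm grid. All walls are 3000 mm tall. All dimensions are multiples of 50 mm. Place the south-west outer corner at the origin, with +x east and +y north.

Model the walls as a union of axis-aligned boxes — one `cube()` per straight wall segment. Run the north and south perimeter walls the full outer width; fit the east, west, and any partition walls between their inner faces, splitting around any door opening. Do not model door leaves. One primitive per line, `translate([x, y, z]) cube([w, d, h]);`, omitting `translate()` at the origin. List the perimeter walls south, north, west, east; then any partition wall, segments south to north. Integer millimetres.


cube([7000, 100, 3000]);
translate([0, 4650, 0]) cube([7000, 100, 3000]);
translate([0, 100, 0]) cube([100, 4550, 3000]);
translate([6900, 100, 0]) cube([100, 4550, 3000]);
translate([2750, 100, 0]) cube([100, 1250, 3000]);
translate([2750, 2600, 0]) cube([100, 2050, 3000]);


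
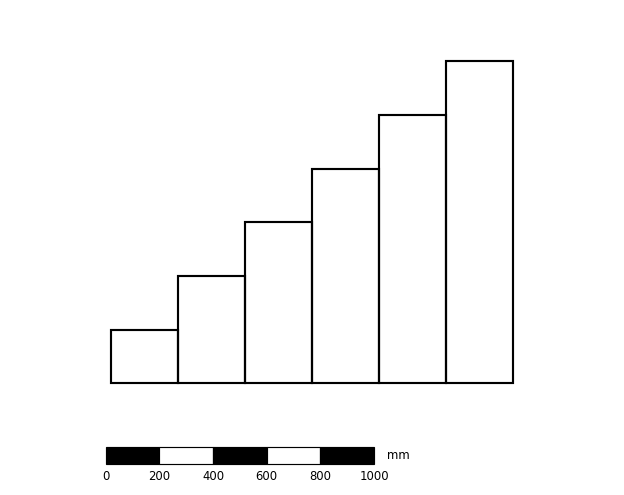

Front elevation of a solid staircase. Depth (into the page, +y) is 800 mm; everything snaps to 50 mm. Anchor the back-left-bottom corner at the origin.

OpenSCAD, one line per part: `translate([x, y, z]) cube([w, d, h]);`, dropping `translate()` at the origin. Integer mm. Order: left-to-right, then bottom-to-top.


cube([250, 800, 200]);
translate([250, 0, 0]) cube([250, 800, 400]);
translate([500, 0, 0]) cube([250, 800, 600]);
translate([750, 0, 0]) cube([250, 800, 800]);
translate([1000, 0, 0]) cube([250, 800, 1000]);
translate([1250, 0, 0]) cube([250, 800, 1200]);


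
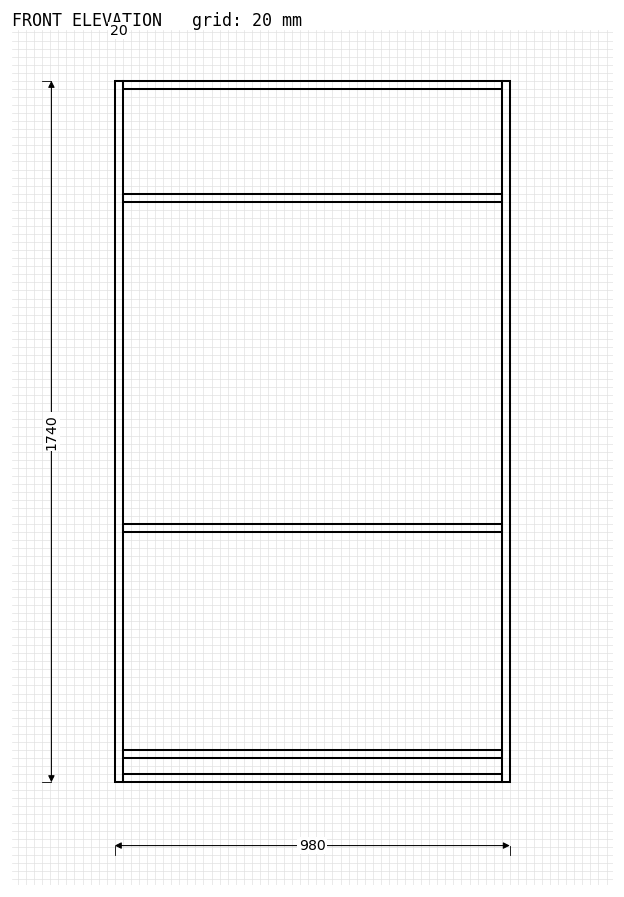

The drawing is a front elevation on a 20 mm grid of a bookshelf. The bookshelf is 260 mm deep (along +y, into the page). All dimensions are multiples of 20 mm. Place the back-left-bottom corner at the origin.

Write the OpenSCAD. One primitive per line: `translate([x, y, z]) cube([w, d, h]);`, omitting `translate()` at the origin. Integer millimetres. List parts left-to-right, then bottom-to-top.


cube([20, 260, 1740]);
translate([20, 0, 0]) cube([940, 260, 20]);
translate([20, 0, 60]) cube([940, 260, 20]);
translate([20, 0, 620]) cube([940, 260, 20]);
translate([20, 0, 1440]) cube([940, 260, 20]);
translate([20, 0, 1720]) cube([940, 260, 20]);
translate([960, 0, 0]) cube([20, 260, 1740]);


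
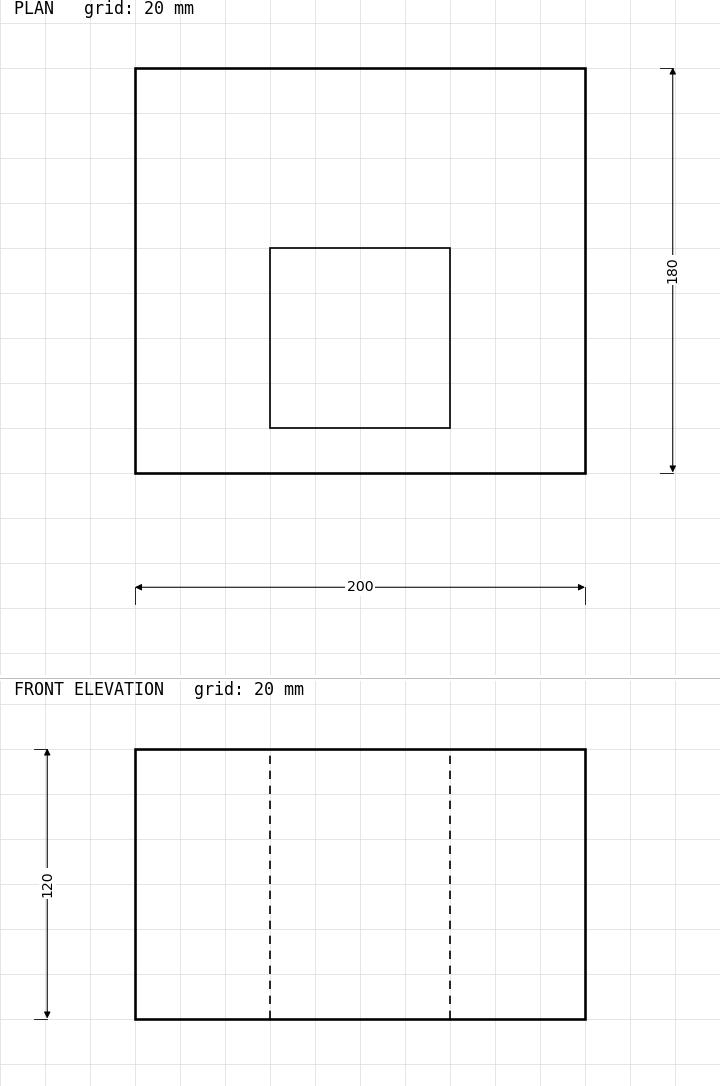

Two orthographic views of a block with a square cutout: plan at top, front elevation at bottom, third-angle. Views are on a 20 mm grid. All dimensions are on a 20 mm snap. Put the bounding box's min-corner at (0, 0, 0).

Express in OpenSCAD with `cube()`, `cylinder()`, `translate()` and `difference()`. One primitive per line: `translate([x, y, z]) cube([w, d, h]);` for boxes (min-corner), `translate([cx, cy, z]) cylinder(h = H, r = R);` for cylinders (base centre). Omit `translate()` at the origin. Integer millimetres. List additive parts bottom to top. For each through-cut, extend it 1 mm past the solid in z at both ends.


difference() {
  cube([200, 180, 120]);
  translate([60, 20, -1]) cube([80, 80, 122]);
}
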